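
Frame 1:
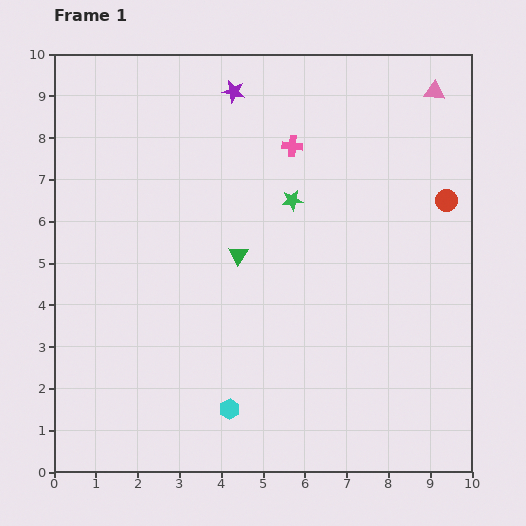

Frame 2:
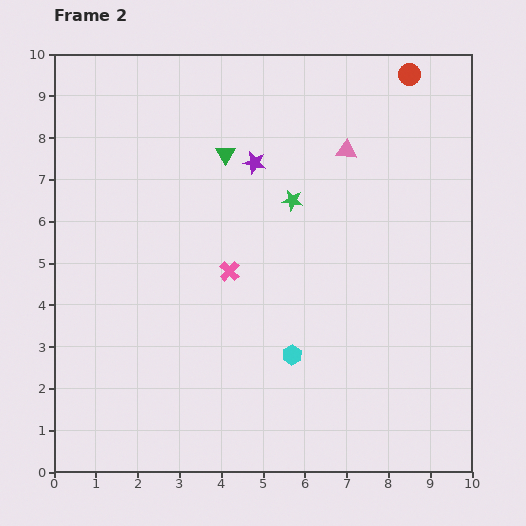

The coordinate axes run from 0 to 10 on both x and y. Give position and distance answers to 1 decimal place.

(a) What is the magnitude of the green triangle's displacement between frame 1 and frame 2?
2.4

The green triangle moved from (4.4, 5.2) to (4.1, 7.6), a distance of √(0.3² + 2.4²) ≈ 2.4.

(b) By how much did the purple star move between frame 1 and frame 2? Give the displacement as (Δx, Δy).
(0.5, -1.7)

The purple star was at (4.3, 9.1) in frame 1 and (4.8, 7.4) in frame 2.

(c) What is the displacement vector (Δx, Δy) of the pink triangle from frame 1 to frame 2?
(-2.1, -1.4)

The pink triangle was at (9.1, 9.1) in frame 1 and (7.0, 7.7) in frame 2.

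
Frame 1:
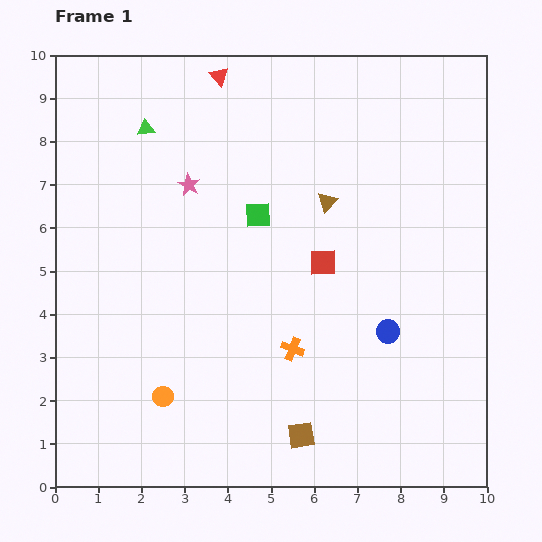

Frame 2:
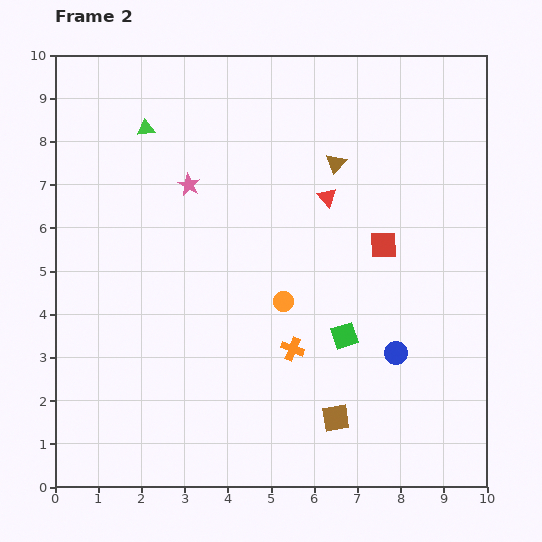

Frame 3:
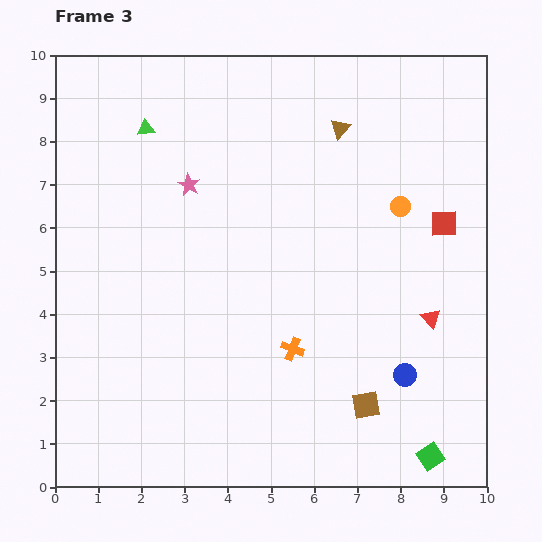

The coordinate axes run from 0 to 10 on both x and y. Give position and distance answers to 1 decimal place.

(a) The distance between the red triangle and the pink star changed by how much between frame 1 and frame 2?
+0.6

Distance in frame 1: 2.6. Distance in frame 2: 3.2.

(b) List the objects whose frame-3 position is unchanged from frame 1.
the orange cross, the pink star, the green triangle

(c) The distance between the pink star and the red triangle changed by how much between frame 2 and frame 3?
+3.2

Distance in frame 2: 3.2. Distance in frame 3: 6.4.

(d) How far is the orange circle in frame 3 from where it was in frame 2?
3.5

The orange circle moved from (5.3, 4.3) to (8.0, 6.5), a distance of √(2.7² + 2.2²) ≈ 3.5.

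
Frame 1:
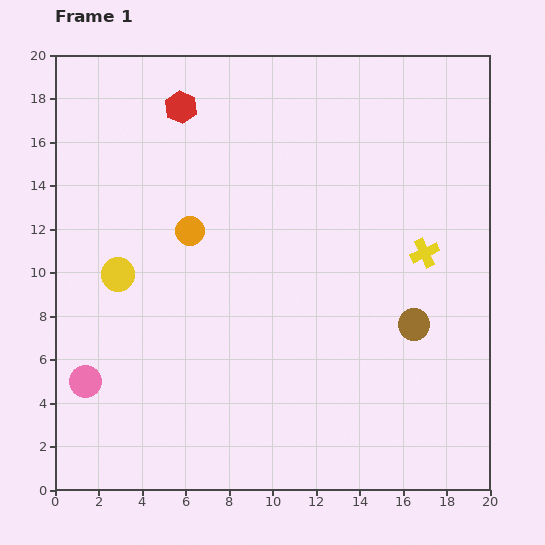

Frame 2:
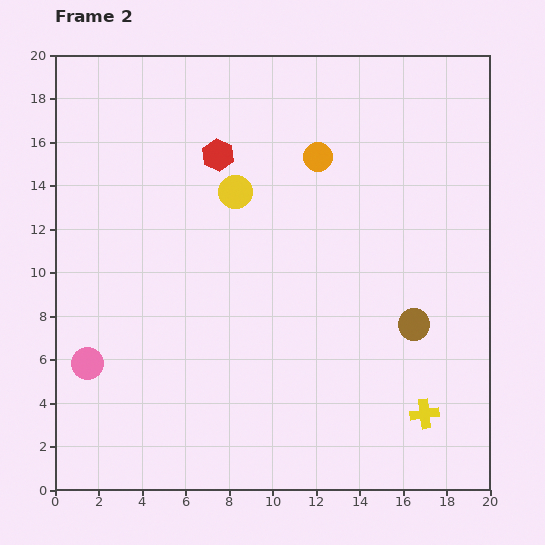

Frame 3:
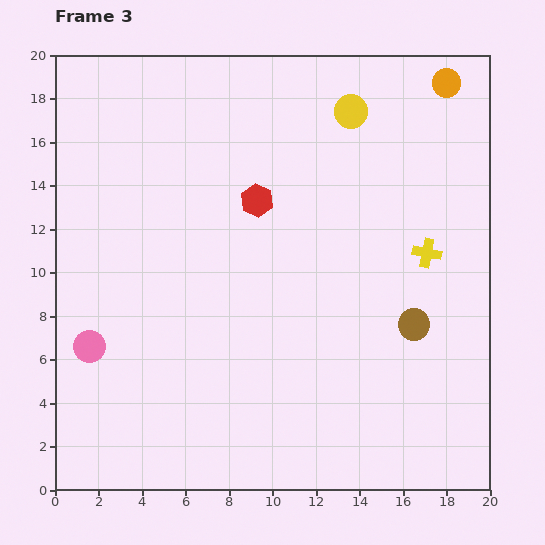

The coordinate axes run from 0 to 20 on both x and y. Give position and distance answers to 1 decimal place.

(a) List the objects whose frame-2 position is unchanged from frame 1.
the brown circle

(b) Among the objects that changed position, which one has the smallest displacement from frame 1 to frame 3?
the yellow cross

(moved 0.1)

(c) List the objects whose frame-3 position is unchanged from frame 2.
the brown circle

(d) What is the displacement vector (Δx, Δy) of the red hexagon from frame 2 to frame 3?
(1.8, -2.1)

The red hexagon was at (7.5, 15.4) in frame 2 and (9.3, 13.3) in frame 3.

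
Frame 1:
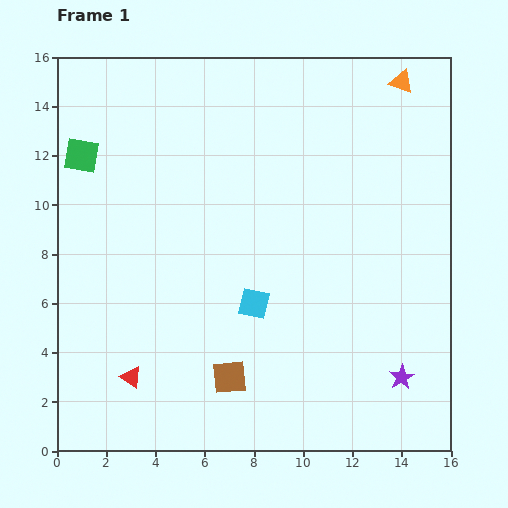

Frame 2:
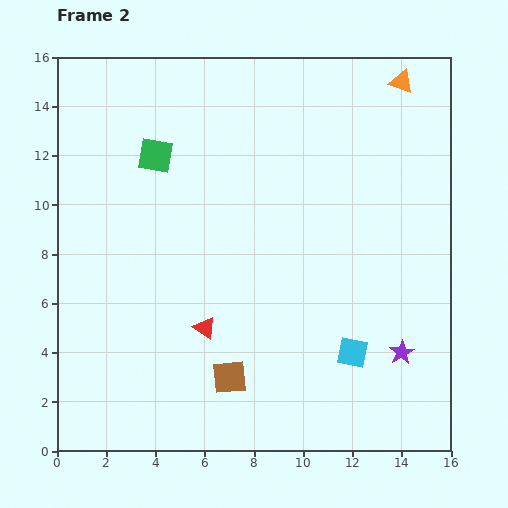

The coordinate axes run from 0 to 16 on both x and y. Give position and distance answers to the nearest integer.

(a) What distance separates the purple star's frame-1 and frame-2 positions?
1

The purple star moved from (14, 3) to (14, 4), a distance of √(0² + 1²) ≈ 1.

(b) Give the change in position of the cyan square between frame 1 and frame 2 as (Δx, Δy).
(4, -2)

The cyan square was at (8, 6) in frame 1 and (12, 4) in frame 2.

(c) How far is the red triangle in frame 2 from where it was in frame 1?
4

The red triangle moved from (3, 3) to (6, 5), a distance of √(3² + 2²) ≈ 4.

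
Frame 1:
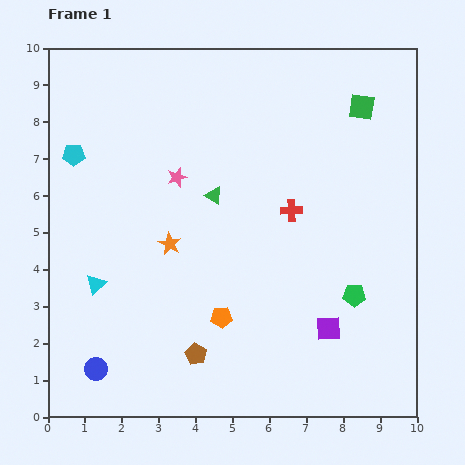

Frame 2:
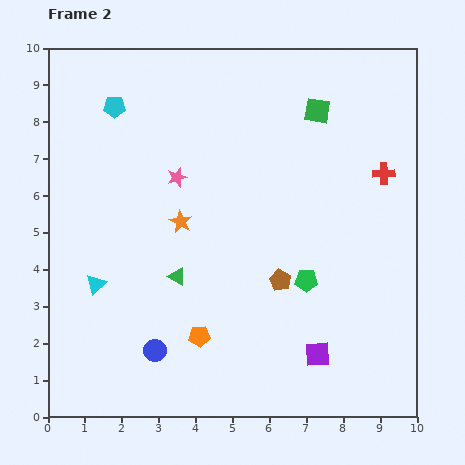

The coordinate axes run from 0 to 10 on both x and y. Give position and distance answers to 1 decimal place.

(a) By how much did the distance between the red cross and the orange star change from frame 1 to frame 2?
+2.3

Distance in frame 1: 3.4. Distance in frame 2: 5.7.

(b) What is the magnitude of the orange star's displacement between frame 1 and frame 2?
0.7

The orange star moved from (3.3, 4.7) to (3.6, 5.3), a distance of √(0.3² + 0.6²) ≈ 0.7.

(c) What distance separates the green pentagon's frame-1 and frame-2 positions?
1.4

The green pentagon moved from (8.3, 3.3) to (7.0, 3.7), a distance of √(1.3² + 0.4²) ≈ 1.4.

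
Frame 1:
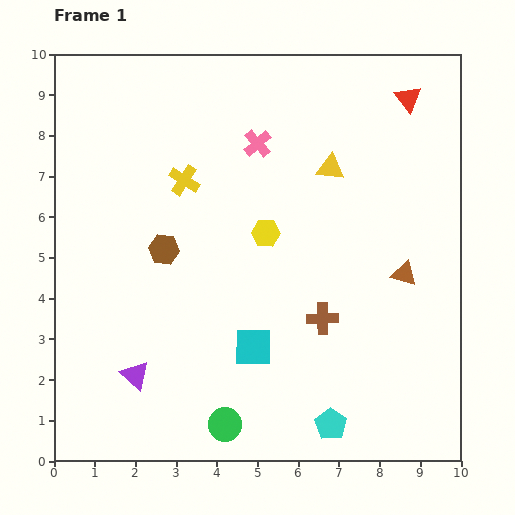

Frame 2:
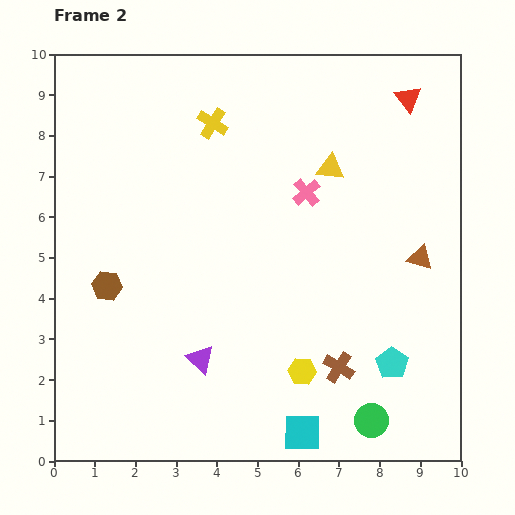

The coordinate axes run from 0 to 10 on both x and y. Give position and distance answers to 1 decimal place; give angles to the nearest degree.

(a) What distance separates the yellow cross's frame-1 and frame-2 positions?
1.6

The yellow cross moved from (3.2, 6.9) to (3.9, 8.3), a distance of √(0.7² + 1.4²) ≈ 1.6.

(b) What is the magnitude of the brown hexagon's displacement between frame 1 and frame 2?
1.7

The brown hexagon moved from (2.7, 5.2) to (1.3, 4.3), a distance of √(1.4² + 0.9²) ≈ 1.7.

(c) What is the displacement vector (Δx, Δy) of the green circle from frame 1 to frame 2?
(3.6, 0.1)

The green circle was at (4.2, 0.9) in frame 1 and (7.8, 1.0) in frame 2.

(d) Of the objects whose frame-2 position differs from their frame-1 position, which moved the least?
the brown triangle

(moved 0.6)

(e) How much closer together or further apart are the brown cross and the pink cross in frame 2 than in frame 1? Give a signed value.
-0.2

Distance in frame 1: 4.6. Distance in frame 2: 4.4.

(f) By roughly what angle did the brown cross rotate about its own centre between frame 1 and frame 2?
33° clockwise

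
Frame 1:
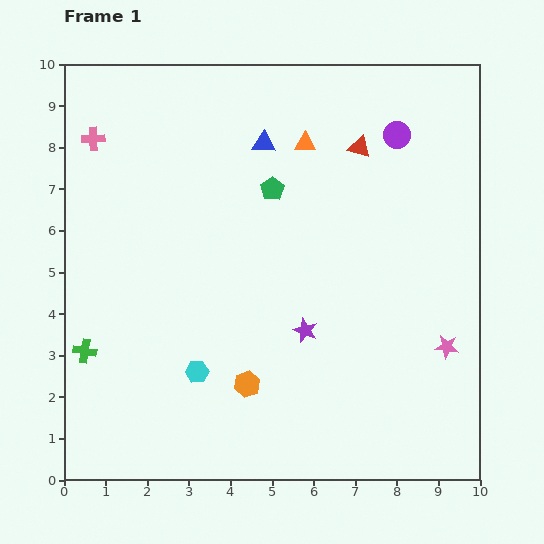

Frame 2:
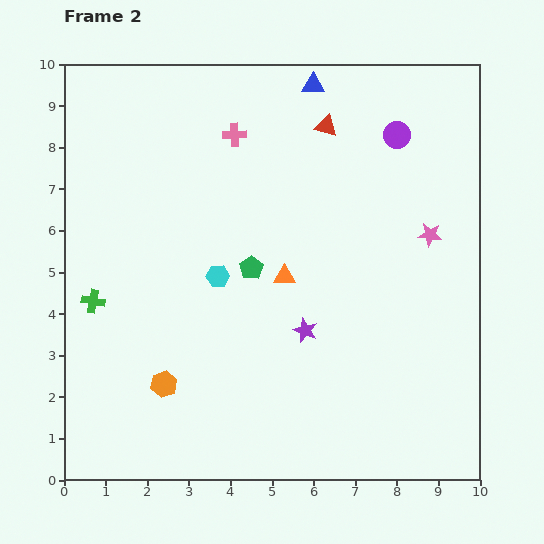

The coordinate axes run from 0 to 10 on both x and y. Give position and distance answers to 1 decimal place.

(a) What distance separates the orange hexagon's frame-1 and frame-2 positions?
2.0

The orange hexagon moved from (4.4, 2.3) to (2.4, 2.3), a distance of √(2.0² + 0.0²) ≈ 2.0.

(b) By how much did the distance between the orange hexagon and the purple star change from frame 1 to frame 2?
+1.7

Distance in frame 1: 1.9. Distance in frame 2: 3.6.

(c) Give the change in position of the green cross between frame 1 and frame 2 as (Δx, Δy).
(0.2, 1.2)

The green cross was at (0.5, 3.1) in frame 1 and (0.7, 4.3) in frame 2.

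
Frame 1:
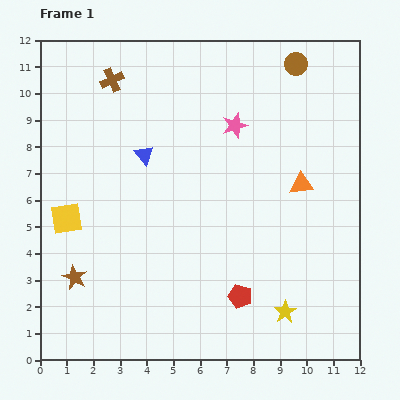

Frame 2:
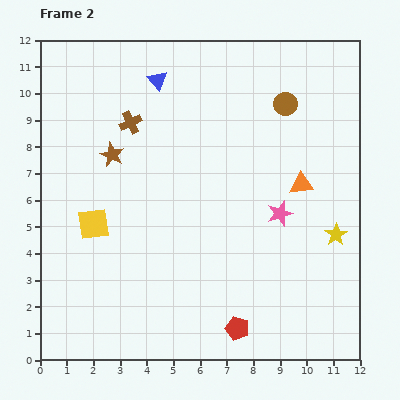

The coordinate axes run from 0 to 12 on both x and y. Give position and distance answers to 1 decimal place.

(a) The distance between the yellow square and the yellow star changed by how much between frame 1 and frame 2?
+0.2

Distance in frame 1: 8.9. Distance in frame 2: 9.1.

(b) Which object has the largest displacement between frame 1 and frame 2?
the brown star

(moved 4.8; next 3.7)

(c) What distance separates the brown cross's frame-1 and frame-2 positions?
1.7

The brown cross moved from (2.7, 10.5) to (3.4, 8.9), a distance of √(0.7² + 1.6²) ≈ 1.7.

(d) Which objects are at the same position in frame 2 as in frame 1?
the orange triangle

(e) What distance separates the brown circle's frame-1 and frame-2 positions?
1.6

The brown circle moved from (9.6, 11.1) to (9.2, 9.6), a distance of √(0.4² + 1.5²) ≈ 1.6.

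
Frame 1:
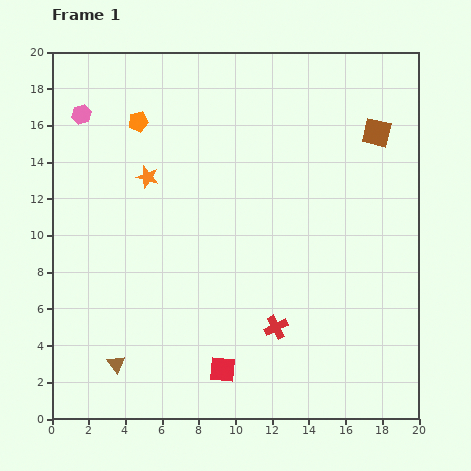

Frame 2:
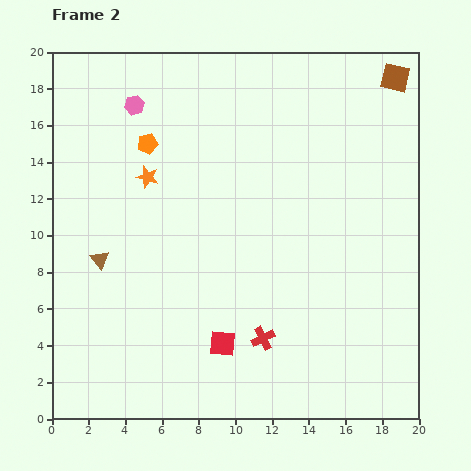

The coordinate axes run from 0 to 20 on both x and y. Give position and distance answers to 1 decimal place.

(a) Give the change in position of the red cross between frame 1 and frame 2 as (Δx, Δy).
(-0.7, -0.6)

The red cross was at (12.2, 5.0) in frame 1 and (11.5, 4.4) in frame 2.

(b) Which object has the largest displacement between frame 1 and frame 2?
the brown triangle

(moved 5.8; next 3.2)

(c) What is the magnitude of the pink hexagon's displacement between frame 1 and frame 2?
2.9

The pink hexagon moved from (1.6, 16.6) to (4.5, 17.1), a distance of √(2.9² + 0.5²) ≈ 2.9.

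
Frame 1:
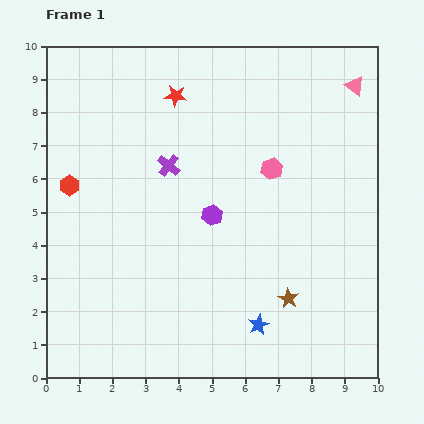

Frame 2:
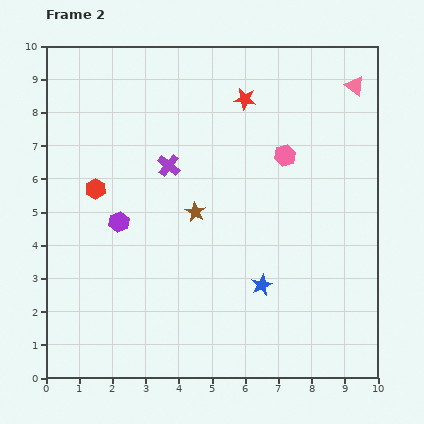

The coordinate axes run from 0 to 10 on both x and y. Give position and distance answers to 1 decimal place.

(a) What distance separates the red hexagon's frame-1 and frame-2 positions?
0.8

The red hexagon moved from (0.7, 5.8) to (1.5, 5.7), a distance of √(0.8² + 0.1²) ≈ 0.8.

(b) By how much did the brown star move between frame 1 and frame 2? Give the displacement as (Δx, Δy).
(-2.8, 2.6)

The brown star was at (7.3, 2.4) in frame 1 and (4.5, 5.0) in frame 2.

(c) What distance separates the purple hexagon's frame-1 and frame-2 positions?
2.8

The purple hexagon moved from (5.0, 4.9) to (2.2, 4.7), a distance of √(2.8² + 0.2²) ≈ 2.8.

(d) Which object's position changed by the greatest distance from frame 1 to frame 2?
the brown star

(moved 3.8; next 2.8)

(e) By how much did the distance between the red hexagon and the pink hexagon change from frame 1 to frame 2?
-0.3

Distance in frame 1: 6.1. Distance in frame 2: 5.8.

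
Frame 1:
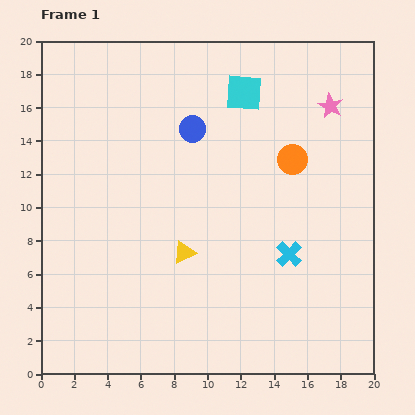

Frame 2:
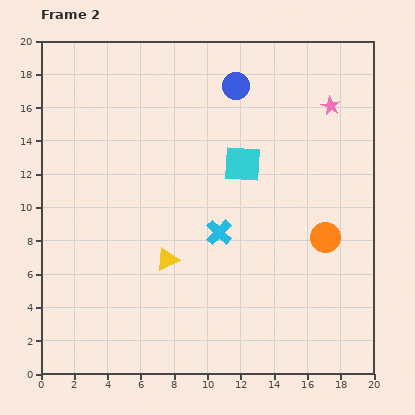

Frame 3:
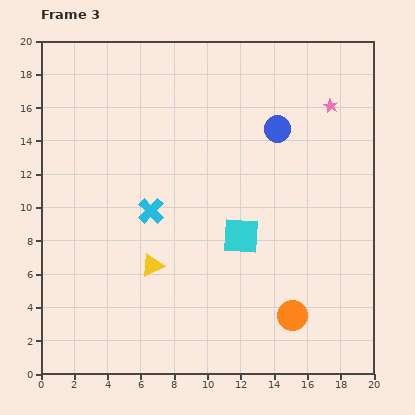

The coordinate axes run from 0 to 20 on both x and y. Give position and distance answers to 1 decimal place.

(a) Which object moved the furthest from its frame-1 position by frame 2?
the orange circle

(moved 5.1; next 4.4)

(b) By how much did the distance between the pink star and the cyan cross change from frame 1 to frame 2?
+0.9

Distance in frame 1: 9.2. Distance in frame 2: 10.1.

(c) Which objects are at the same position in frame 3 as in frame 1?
the pink star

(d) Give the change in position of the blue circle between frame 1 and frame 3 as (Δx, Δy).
(5.1, 0.0)

The blue circle was at (9.1, 14.7) in frame 1 and (14.2, 14.7) in frame 3.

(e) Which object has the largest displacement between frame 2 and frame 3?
the orange circle

(moved 5.1; next 4.3)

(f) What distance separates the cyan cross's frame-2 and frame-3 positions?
4.3

The cyan cross moved from (10.7, 8.5) to (6.6, 9.8), a distance of √(4.1² + 1.3²) ≈ 4.3.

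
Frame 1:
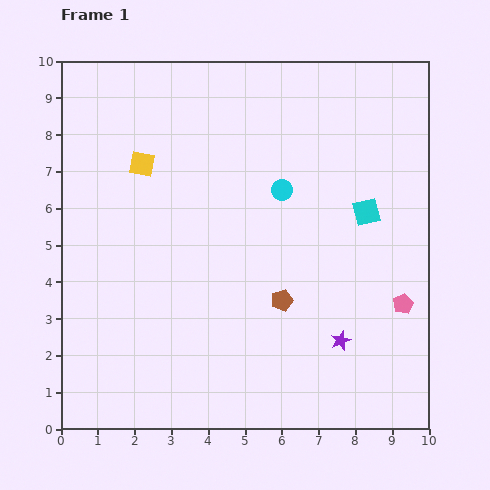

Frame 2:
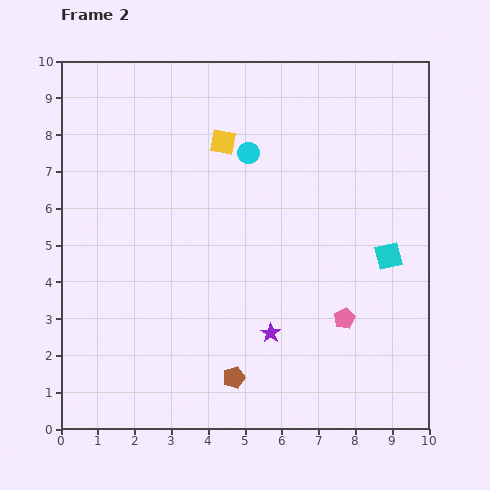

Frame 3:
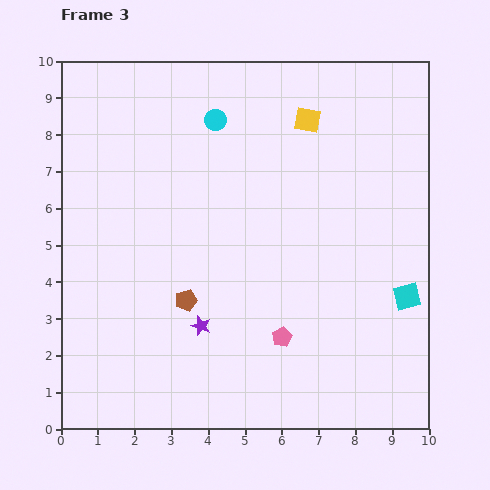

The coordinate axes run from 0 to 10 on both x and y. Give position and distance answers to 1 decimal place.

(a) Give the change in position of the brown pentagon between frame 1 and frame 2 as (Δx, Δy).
(-1.3, -2.1)

The brown pentagon was at (6.0, 3.5) in frame 1 and (4.7, 1.4) in frame 2.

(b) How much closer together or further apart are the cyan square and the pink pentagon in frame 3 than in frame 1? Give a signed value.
+0.9

Distance in frame 1: 2.7. Distance in frame 3: 3.6.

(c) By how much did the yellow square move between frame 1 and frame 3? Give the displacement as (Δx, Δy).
(4.5, 1.2)

The yellow square was at (2.2, 7.2) in frame 1 and (6.7, 8.4) in frame 3.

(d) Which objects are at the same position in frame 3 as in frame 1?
none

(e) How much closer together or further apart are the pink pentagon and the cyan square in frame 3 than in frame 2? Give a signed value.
+1.5

Distance in frame 2: 2.1. Distance in frame 3: 3.6.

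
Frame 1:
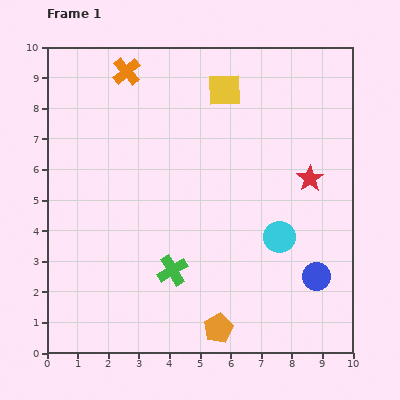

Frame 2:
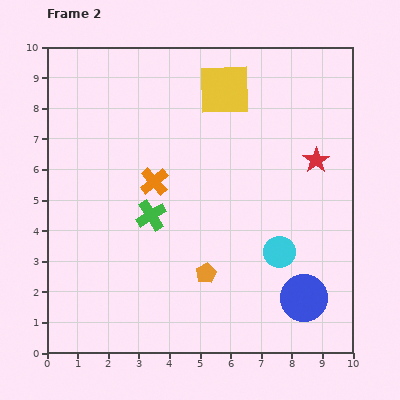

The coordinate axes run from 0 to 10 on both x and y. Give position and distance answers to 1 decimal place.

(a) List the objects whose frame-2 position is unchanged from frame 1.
the yellow square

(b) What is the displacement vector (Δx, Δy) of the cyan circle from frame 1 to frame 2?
(0.0, -0.5)

The cyan circle was at (7.6, 3.8) in frame 1 and (7.6, 3.3) in frame 2.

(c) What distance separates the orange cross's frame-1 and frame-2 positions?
3.7

The orange cross moved from (2.6, 9.2) to (3.5, 5.6), a distance of √(0.9² + 3.6²) ≈ 3.7.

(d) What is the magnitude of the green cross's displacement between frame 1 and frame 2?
1.9

The green cross moved from (4.1, 2.7) to (3.4, 4.5), a distance of √(0.7² + 1.8²) ≈ 1.9.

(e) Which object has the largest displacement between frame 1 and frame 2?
the orange cross

(moved 3.7; next 1.9)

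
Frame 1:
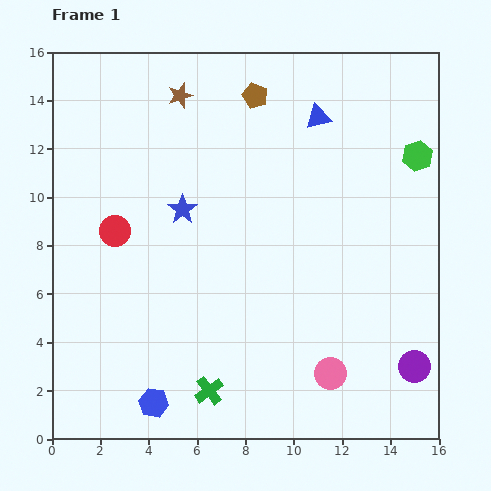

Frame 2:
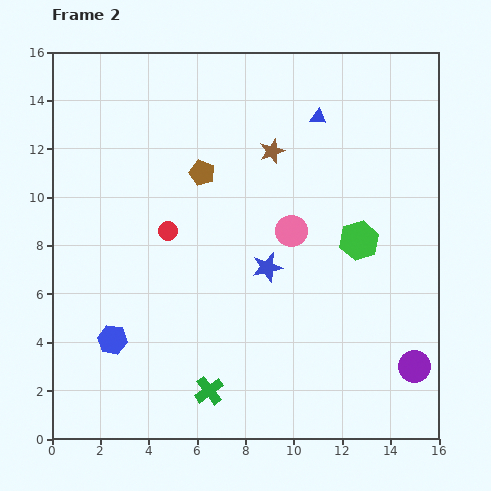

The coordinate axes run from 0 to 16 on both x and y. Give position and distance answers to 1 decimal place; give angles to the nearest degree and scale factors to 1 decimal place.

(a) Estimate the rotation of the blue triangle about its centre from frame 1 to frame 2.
19° clockwise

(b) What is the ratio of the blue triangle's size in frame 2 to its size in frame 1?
0.6×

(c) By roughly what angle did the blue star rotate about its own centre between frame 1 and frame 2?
22° clockwise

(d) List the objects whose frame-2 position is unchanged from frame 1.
the blue triangle, the green cross, the purple circle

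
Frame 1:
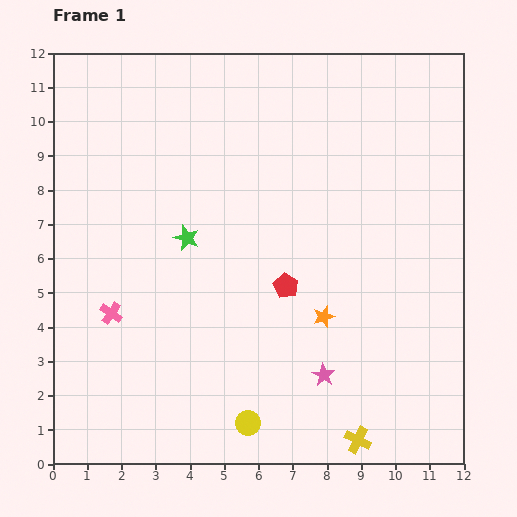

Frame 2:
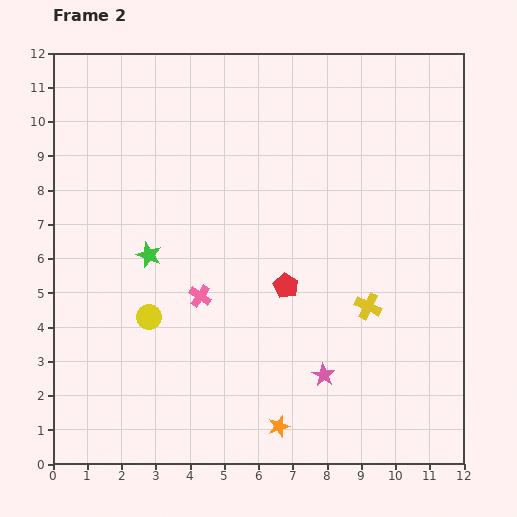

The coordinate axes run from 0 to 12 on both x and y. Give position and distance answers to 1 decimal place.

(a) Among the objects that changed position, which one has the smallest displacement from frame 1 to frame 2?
the green star

(moved 1.2)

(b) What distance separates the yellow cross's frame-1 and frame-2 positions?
3.9

The yellow cross moved from (8.9, 0.7) to (9.2, 4.6), a distance of √(0.3² + 3.9²) ≈ 3.9.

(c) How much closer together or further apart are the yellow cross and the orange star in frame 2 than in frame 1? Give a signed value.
+0.7

Distance in frame 1: 3.7. Distance in frame 2: 4.4.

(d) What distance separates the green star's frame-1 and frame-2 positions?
1.2

The green star moved from (3.9, 6.6) to (2.8, 6.1), a distance of √(1.1² + 0.5²) ≈ 1.2.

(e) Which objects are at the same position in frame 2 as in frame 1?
the pink star, the red pentagon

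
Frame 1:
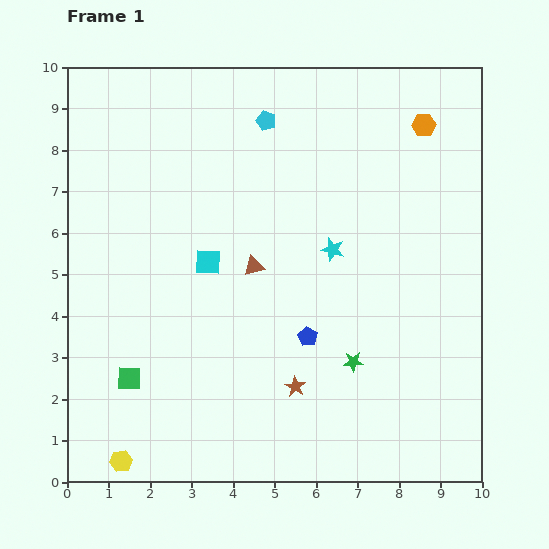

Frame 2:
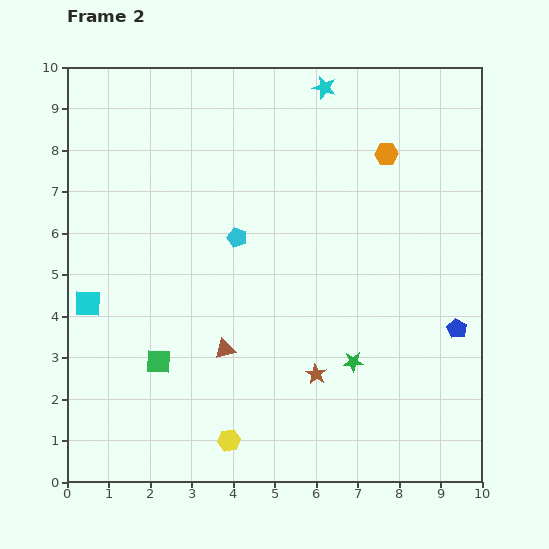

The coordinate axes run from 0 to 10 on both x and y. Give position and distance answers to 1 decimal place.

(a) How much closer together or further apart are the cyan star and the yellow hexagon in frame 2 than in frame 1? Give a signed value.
+1.6

Distance in frame 1: 7.2. Distance in frame 2: 8.8.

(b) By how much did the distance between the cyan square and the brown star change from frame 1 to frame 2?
+2.1

Distance in frame 1: 3.7. Distance in frame 2: 5.8.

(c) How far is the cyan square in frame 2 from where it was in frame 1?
3.1

The cyan square moved from (3.4, 5.3) to (0.5, 4.3), a distance of √(2.9² + 1.0²) ≈ 3.1.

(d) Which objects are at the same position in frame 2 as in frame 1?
the green star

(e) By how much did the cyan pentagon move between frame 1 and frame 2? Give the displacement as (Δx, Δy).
(-0.7, -2.8)

The cyan pentagon was at (4.8, 8.7) in frame 1 and (4.1, 5.9) in frame 2.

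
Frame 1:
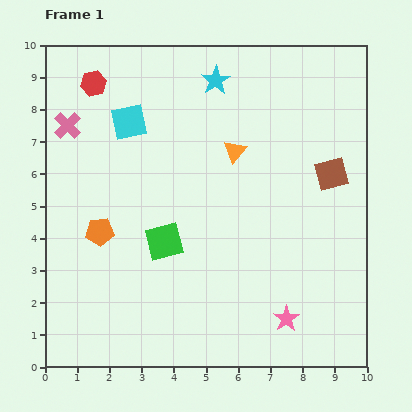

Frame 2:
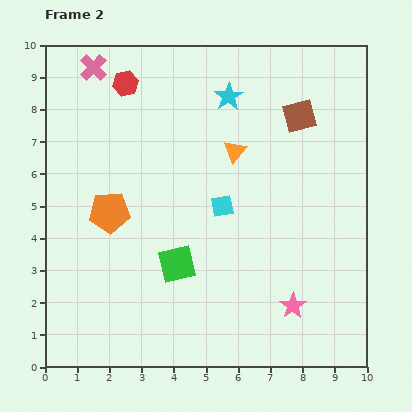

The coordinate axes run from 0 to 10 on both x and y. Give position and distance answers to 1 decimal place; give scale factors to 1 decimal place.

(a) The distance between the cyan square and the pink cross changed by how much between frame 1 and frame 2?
+4.0

Distance in frame 1: 1.9. Distance in frame 2: 5.9.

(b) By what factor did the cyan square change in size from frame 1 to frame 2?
0.6×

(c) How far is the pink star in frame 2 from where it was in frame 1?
0.4

The pink star moved from (7.5, 1.5) to (7.7, 1.9), a distance of √(0.2² + 0.4²) ≈ 0.4.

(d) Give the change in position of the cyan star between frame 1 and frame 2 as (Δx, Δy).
(0.4, -0.5)

The cyan star was at (5.3, 8.9) in frame 1 and (5.7, 8.4) in frame 2.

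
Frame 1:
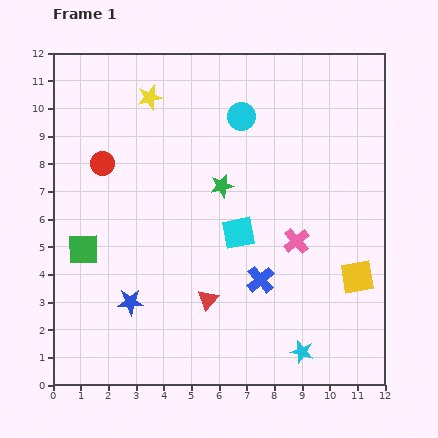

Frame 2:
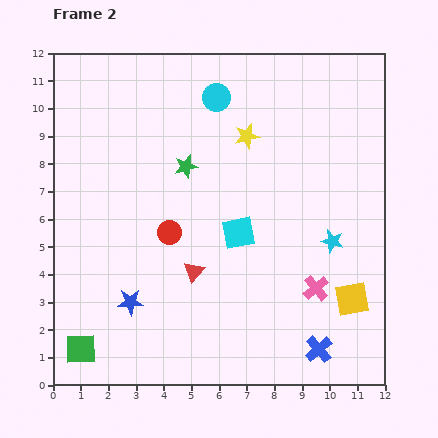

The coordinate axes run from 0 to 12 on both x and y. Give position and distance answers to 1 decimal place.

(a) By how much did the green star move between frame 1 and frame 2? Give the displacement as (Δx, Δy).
(-1.3, 0.7)

The green star was at (6.1, 7.2) in frame 1 and (4.8, 7.9) in frame 2.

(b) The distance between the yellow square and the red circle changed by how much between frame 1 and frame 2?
-3.1

Distance in frame 1: 10.1. Distance in frame 2: 7.0.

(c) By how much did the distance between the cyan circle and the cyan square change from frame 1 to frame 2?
+0.8

Distance in frame 1: 4.2. Distance in frame 2: 5.0.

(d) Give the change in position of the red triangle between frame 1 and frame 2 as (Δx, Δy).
(-0.5, 1.0)

The red triangle was at (5.6, 3.1) in frame 1 and (5.1, 4.1) in frame 2.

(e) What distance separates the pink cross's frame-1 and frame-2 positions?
1.8

The pink cross moved from (8.8, 5.2) to (9.5, 3.5), a distance of √(0.7² + 1.7²) ≈ 1.8.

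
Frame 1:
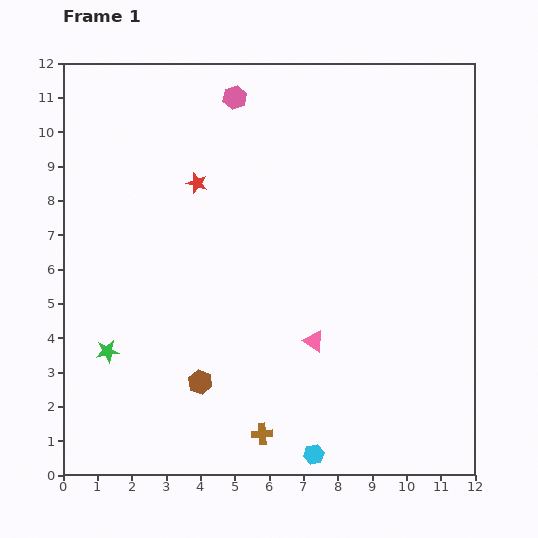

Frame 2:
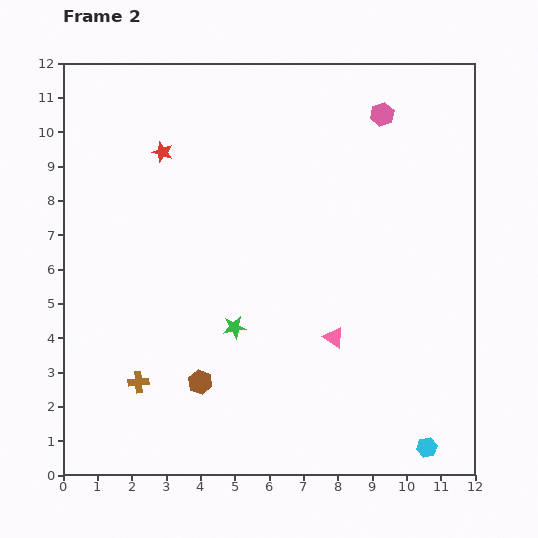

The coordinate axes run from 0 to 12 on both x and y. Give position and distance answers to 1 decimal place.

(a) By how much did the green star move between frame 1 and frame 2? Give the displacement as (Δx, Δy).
(3.7, 0.7)

The green star was at (1.3, 3.6) in frame 1 and (5.0, 4.3) in frame 2.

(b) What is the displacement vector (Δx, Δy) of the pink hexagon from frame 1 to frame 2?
(4.3, -0.5)

The pink hexagon was at (5.0, 11.0) in frame 1 and (9.3, 10.5) in frame 2.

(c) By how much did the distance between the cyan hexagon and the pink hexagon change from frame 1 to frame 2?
-0.9

Distance in frame 1: 10.7. Distance in frame 2: 9.8.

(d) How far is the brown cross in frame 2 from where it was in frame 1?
3.9

The brown cross moved from (5.8, 1.2) to (2.2, 2.7), a distance of √(3.6² + 1.5²) ≈ 3.9.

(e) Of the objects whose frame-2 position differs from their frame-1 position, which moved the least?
the pink triangle

(moved 0.6)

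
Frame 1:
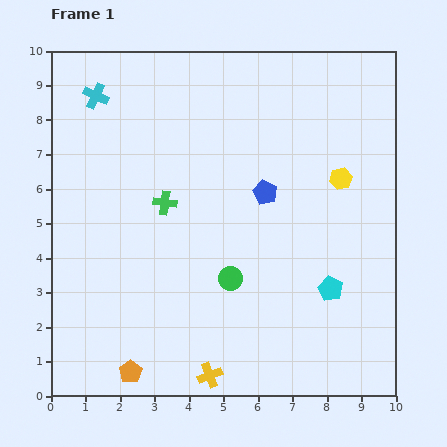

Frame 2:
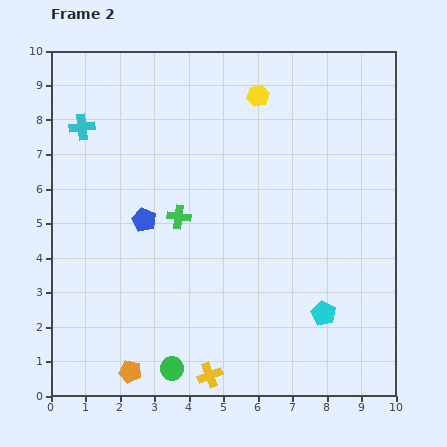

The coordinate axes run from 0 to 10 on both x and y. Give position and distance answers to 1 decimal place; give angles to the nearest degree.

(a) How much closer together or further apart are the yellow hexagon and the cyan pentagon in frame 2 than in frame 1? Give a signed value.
+3.4

Distance in frame 1: 3.2. Distance in frame 2: 6.6.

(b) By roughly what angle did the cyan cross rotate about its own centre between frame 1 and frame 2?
32° counter-clockwise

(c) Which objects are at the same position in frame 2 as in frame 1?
the orange pentagon, the yellow cross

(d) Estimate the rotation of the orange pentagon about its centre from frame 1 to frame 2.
26° counter-clockwise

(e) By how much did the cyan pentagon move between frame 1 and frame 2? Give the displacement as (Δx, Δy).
(-0.2, -0.7)

The cyan pentagon was at (8.1, 3.1) in frame 1 and (7.9, 2.4) in frame 2.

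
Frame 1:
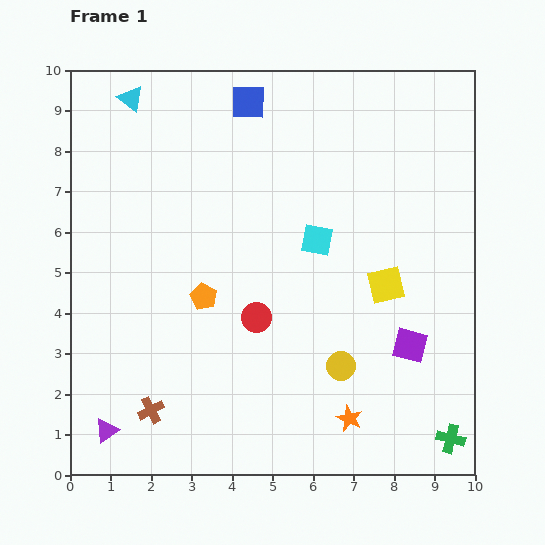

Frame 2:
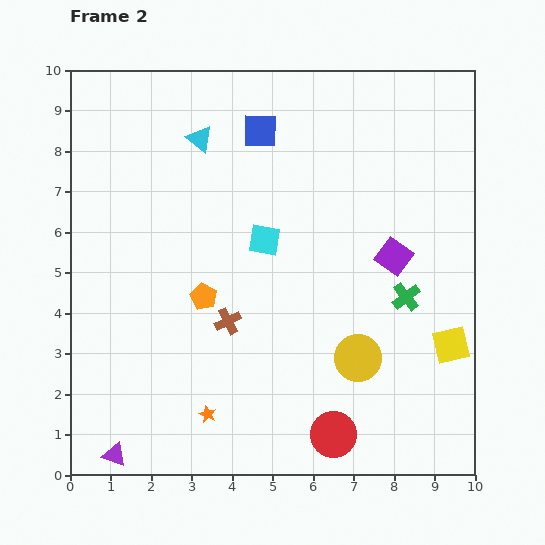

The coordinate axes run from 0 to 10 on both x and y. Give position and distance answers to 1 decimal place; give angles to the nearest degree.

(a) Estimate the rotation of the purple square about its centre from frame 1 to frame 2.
22° clockwise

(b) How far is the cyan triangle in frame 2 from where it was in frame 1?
2.0

The cyan triangle moved from (1.5, 9.3) to (3.2, 8.3), a distance of √(1.7² + 1.0²) ≈ 2.0.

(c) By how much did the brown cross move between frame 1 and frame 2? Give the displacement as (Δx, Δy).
(1.9, 2.2)

The brown cross was at (2.0, 1.6) in frame 1 and (3.9, 3.8) in frame 2.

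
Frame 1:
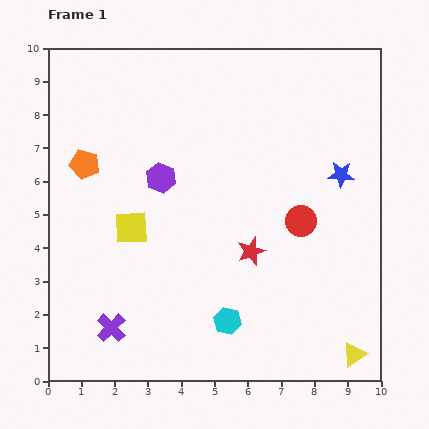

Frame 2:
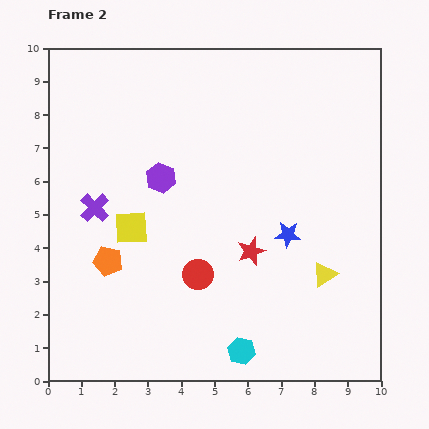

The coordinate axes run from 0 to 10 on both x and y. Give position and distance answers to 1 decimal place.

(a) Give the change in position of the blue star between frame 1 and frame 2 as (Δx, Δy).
(-1.6, -1.8)

The blue star was at (8.8, 6.2) in frame 1 and (7.2, 4.4) in frame 2.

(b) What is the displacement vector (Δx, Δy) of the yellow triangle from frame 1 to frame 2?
(-0.9, 2.4)

The yellow triangle was at (9.2, 0.8) in frame 1 and (8.3, 3.2) in frame 2.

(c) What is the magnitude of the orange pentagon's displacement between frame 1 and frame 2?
3.0

The orange pentagon moved from (1.1, 6.5) to (1.8, 3.6), a distance of √(0.7² + 2.9²) ≈ 3.0.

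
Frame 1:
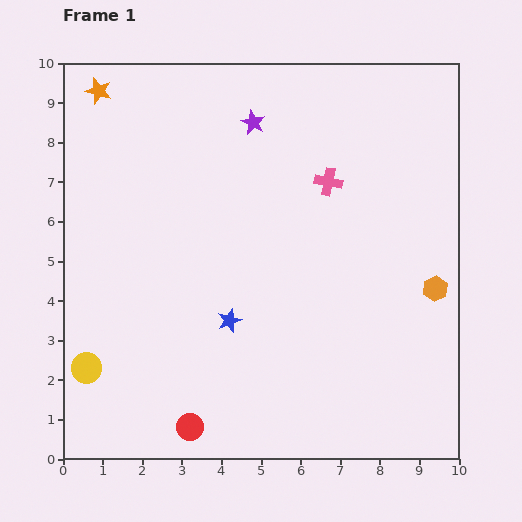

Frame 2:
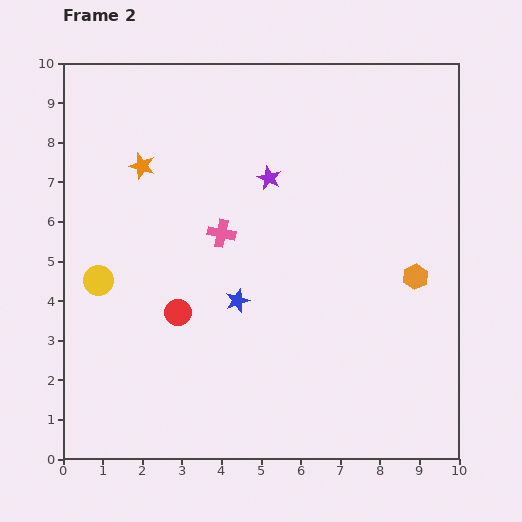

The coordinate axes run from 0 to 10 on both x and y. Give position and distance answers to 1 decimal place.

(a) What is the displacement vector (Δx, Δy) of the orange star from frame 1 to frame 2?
(1.1, -1.9)

The orange star was at (0.9, 9.3) in frame 1 and (2.0, 7.4) in frame 2.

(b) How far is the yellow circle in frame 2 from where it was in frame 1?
2.2

The yellow circle moved from (0.6, 2.3) to (0.9, 4.5), a distance of √(0.3² + 2.2²) ≈ 2.2.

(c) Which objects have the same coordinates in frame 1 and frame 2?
none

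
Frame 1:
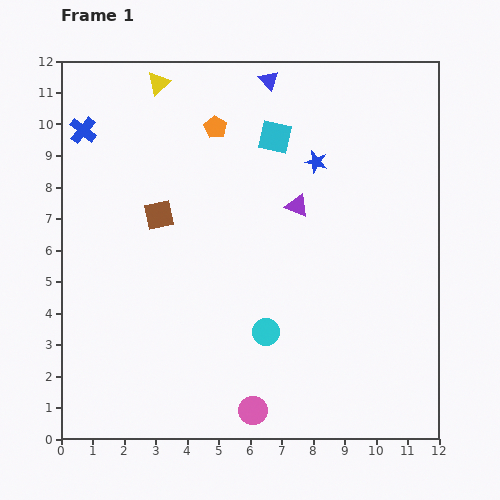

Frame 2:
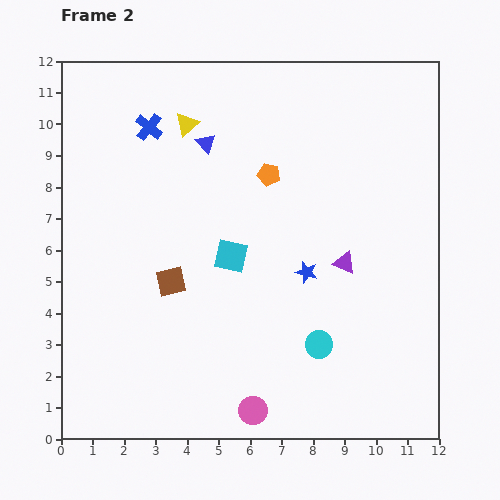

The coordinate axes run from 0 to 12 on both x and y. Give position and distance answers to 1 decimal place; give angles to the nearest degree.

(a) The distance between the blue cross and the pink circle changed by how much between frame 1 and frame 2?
-0.8

Distance in frame 1: 10.4. Distance in frame 2: 9.6.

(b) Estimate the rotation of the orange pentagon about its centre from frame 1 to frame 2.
18° counter-clockwise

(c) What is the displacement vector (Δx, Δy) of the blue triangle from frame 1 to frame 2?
(-2.0, -2.0)

The blue triangle was at (6.6, 11.4) in frame 1 and (4.6, 9.4) in frame 2.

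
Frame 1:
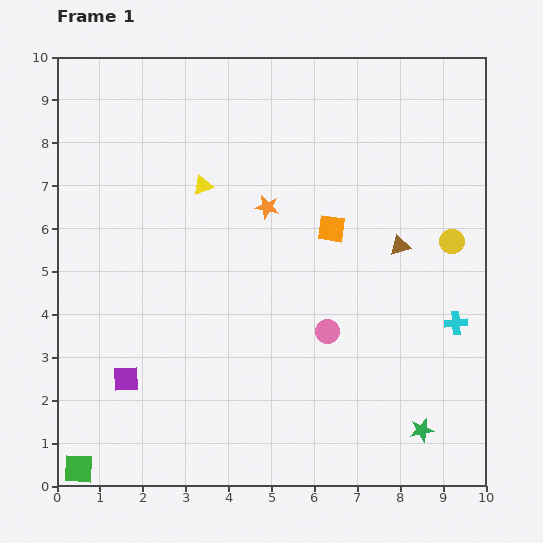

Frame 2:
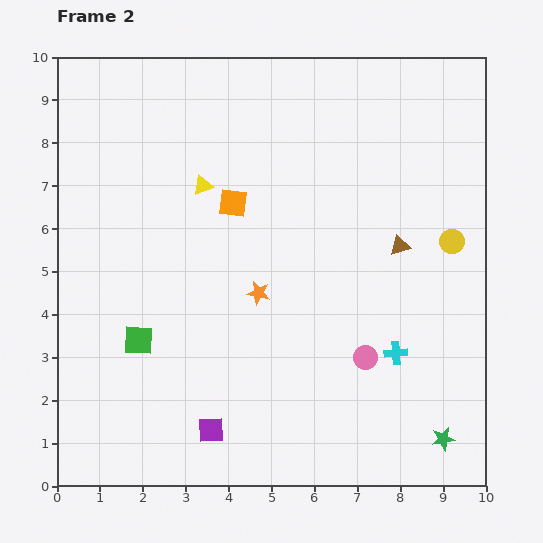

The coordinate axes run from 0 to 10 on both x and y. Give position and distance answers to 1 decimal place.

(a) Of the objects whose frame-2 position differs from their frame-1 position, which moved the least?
the green star

(moved 0.5)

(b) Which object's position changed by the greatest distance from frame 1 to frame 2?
the green square

(moved 3.3; next 2.4)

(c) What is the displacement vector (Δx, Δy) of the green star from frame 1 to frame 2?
(0.5, -0.2)

The green star was at (8.5, 1.3) in frame 1 and (9.0, 1.1) in frame 2.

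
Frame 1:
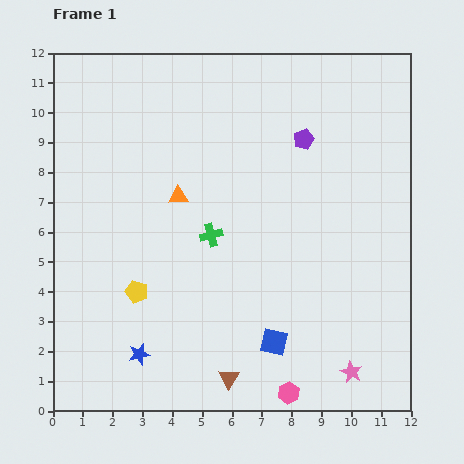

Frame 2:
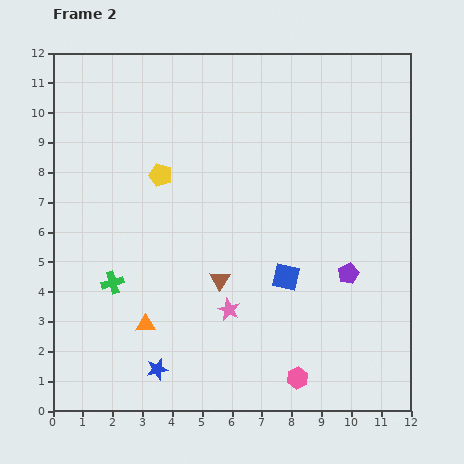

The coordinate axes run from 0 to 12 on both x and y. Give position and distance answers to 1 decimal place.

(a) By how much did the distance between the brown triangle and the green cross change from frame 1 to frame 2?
-1.2

Distance in frame 1: 4.8. Distance in frame 2: 3.6.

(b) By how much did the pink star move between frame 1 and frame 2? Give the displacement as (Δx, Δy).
(-4.1, 2.1)

The pink star was at (10.0, 1.3) in frame 1 and (5.9, 3.4) in frame 2.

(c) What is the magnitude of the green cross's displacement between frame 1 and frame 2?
3.7

The green cross moved from (5.3, 5.9) to (2.0, 4.3), a distance of √(3.3² + 1.6²) ≈ 3.7.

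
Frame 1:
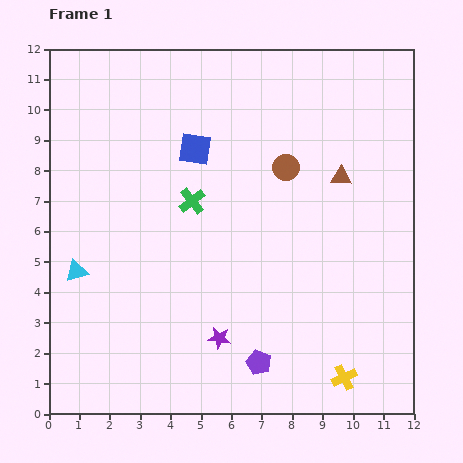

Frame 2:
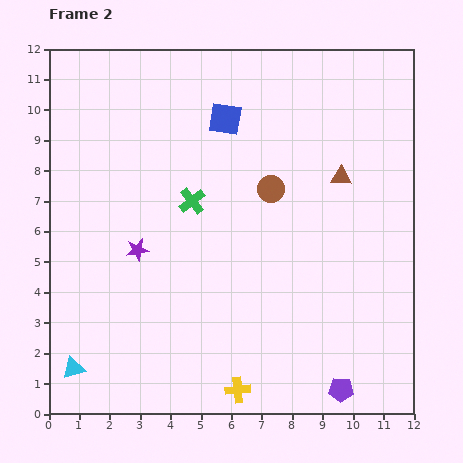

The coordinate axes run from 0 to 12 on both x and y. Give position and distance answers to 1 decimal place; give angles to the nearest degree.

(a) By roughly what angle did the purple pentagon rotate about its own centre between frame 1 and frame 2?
20° counter-clockwise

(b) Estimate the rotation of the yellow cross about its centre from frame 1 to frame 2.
20° clockwise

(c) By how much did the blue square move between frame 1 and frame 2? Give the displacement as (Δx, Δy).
(1.0, 1.0)

The blue square was at (4.8, 8.7) in frame 1 and (5.8, 9.7) in frame 2.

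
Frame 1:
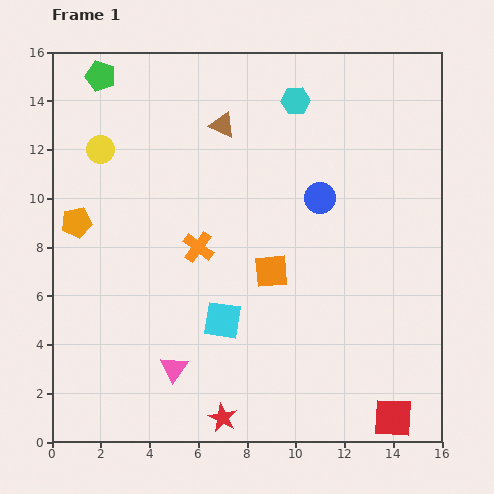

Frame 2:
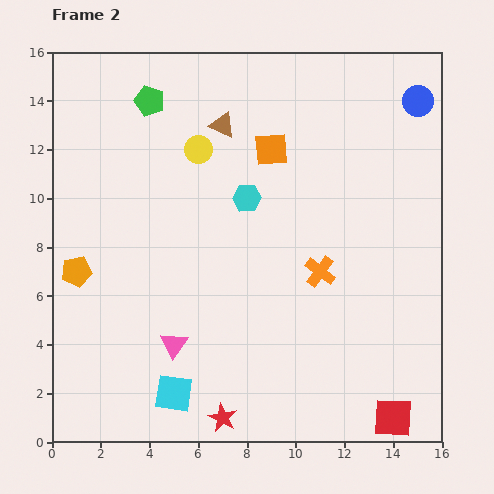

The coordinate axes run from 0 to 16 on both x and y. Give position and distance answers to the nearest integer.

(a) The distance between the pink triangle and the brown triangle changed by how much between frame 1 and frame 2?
-1

Distance in frame 1: 10. Distance in frame 2: 9.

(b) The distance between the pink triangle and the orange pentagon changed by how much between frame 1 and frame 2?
-2

Distance in frame 1: 7. Distance in frame 2: 5.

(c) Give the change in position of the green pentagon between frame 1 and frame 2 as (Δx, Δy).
(2, -1)

The green pentagon was at (2, 15) in frame 1 and (4, 14) in frame 2.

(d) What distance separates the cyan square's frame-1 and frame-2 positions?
4

The cyan square moved from (7, 5) to (5, 2), a distance of √(2² + 3²) ≈ 4.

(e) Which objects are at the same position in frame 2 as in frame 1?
the red square, the brown triangle, the red star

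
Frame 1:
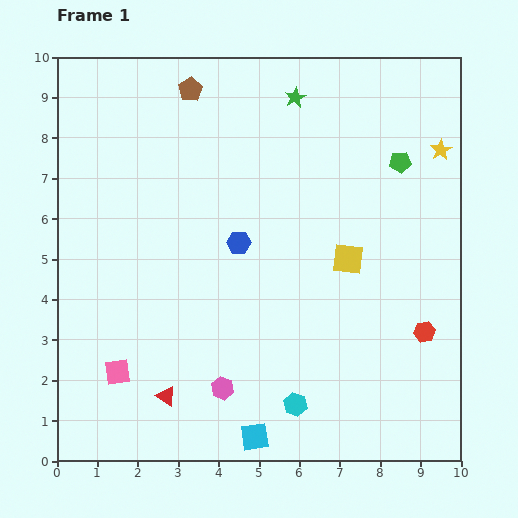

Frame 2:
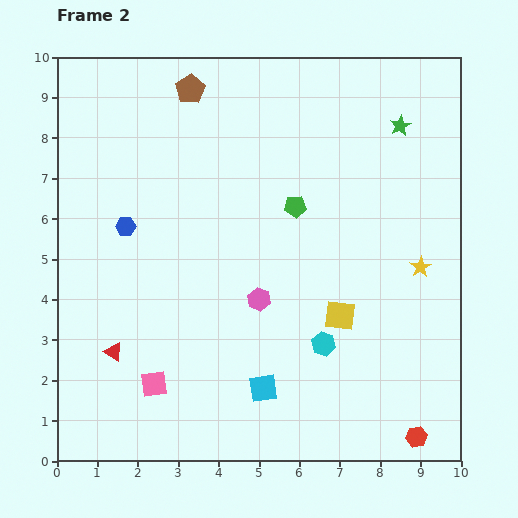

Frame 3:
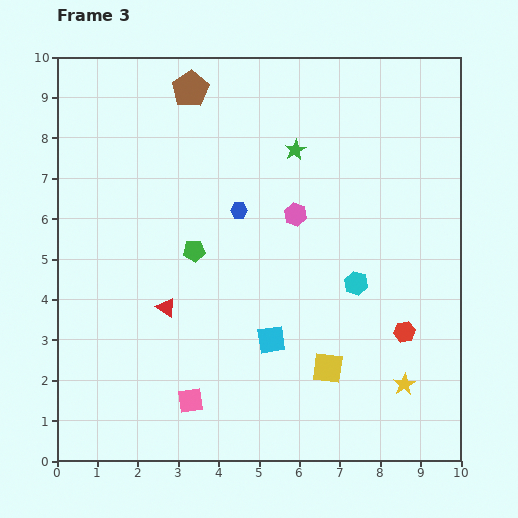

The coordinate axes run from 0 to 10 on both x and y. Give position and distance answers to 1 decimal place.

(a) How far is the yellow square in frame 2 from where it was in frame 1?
1.4

The yellow square moved from (7.2, 5.0) to (7.0, 3.6), a distance of √(0.2² + 1.4²) ≈ 1.4.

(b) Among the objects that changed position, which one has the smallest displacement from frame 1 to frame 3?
the red hexagon

(moved 0.5)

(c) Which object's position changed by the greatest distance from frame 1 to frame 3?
the yellow star

(moved 5.9; next 5.6)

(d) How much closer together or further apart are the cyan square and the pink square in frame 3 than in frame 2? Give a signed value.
-0.2

Distance in frame 2: 2.7. Distance in frame 3: 2.5.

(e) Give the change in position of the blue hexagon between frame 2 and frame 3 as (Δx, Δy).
(2.8, 0.4)

The blue hexagon was at (1.7, 5.8) in frame 2 and (4.5, 6.2) in frame 3.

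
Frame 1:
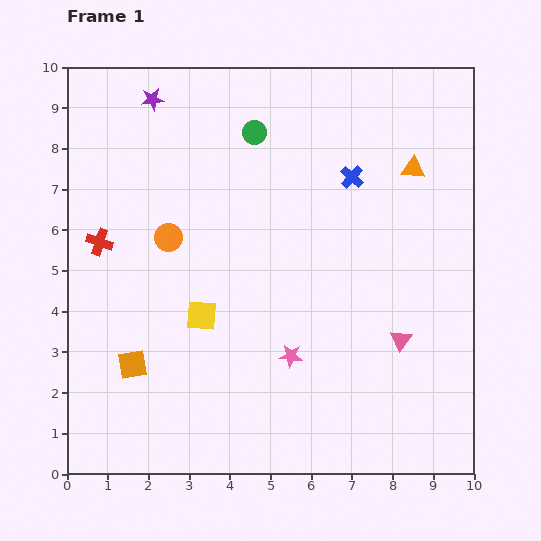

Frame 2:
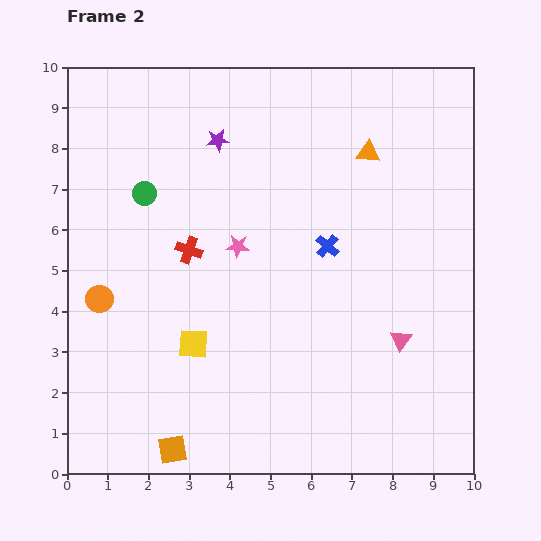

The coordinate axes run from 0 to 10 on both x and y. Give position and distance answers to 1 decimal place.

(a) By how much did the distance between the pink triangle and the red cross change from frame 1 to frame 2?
-2.2

Distance in frame 1: 7.8. Distance in frame 2: 5.6.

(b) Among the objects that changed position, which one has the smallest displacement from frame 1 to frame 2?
the yellow square

(moved 0.7)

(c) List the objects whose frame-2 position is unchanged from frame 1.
the pink triangle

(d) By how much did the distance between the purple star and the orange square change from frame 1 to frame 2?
+1.2

Distance in frame 1: 6.5. Distance in frame 2: 7.7.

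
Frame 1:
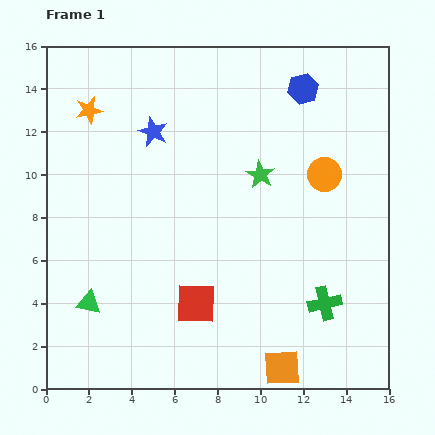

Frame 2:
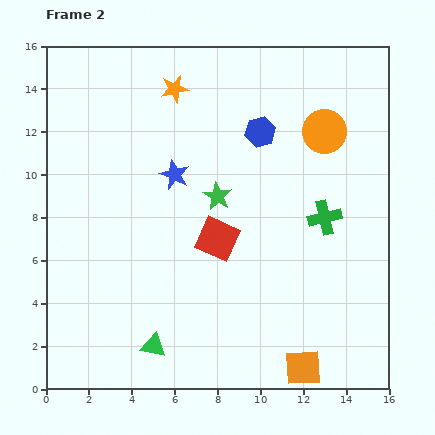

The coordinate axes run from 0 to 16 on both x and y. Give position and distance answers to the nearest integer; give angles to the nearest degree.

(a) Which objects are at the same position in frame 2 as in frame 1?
none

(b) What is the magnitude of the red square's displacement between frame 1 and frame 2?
3

The red square moved from (7, 4) to (8, 7), a distance of √(1² + 3²) ≈ 3.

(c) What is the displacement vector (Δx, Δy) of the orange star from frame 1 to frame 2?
(4, 1)

The orange star was at (2, 13) in frame 1 and (6, 14) in frame 2.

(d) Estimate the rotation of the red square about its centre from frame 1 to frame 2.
23° clockwise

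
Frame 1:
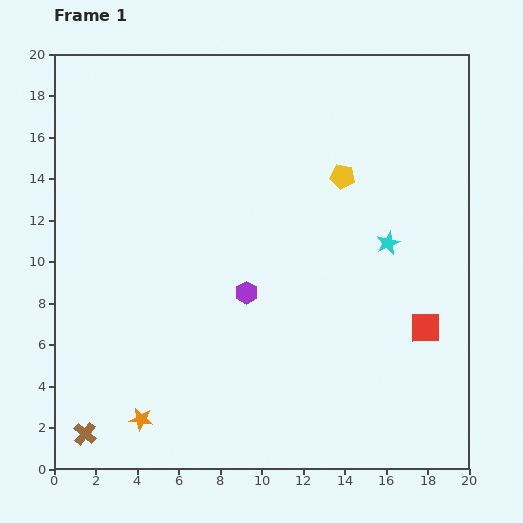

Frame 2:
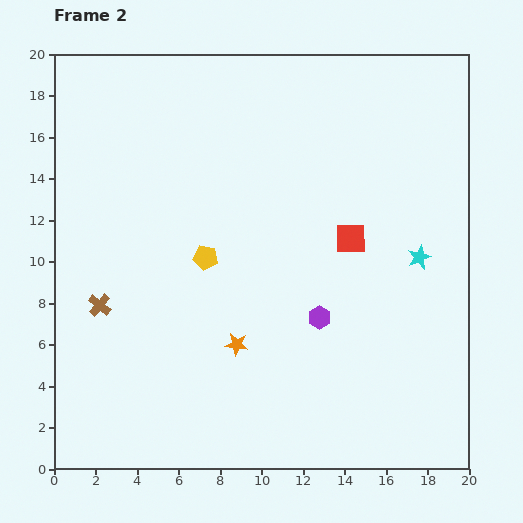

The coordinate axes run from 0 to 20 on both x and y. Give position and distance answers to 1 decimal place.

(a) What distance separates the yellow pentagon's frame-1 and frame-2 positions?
7.7

The yellow pentagon moved from (13.9, 14.1) to (7.3, 10.2), a distance of √(6.6² + 3.9²) ≈ 7.7.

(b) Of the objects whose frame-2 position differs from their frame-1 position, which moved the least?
the cyan star

(moved 1.7)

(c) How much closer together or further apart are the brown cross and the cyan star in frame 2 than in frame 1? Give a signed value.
-1.7

Distance in frame 1: 17.3. Distance in frame 2: 15.6.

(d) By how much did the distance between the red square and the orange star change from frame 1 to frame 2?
-6.9

Distance in frame 1: 14.4. Distance in frame 2: 7.5.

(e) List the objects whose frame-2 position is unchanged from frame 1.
none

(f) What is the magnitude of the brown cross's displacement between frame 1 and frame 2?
6.2

The brown cross moved from (1.5, 1.7) to (2.2, 7.9), a distance of √(0.7² + 6.2²) ≈ 6.2.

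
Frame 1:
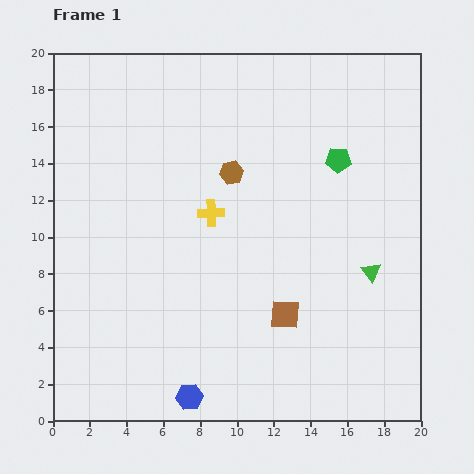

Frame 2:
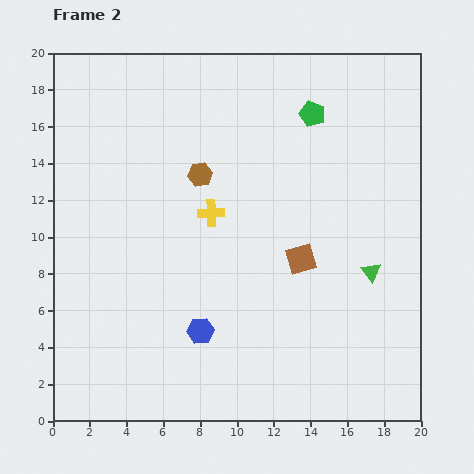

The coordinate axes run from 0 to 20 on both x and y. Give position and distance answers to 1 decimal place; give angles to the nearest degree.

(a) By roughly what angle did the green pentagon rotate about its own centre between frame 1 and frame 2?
17° clockwise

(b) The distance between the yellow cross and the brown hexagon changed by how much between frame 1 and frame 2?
-0.3

Distance in frame 1: 2.5. Distance in frame 2: 2.2.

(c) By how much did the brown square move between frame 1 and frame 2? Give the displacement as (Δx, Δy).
(0.9, 3.0)

The brown square was at (12.6, 5.8) in frame 1 and (13.5, 8.8) in frame 2.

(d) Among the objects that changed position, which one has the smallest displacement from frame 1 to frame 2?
the brown hexagon

(moved 1.7)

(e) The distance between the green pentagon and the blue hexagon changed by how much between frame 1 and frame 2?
-1.9

Distance in frame 1: 15.2. Distance in frame 2: 13.3.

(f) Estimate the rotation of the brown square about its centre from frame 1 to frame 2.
19° counter-clockwise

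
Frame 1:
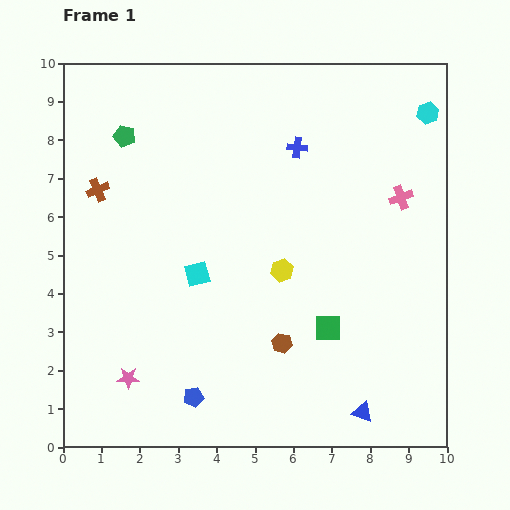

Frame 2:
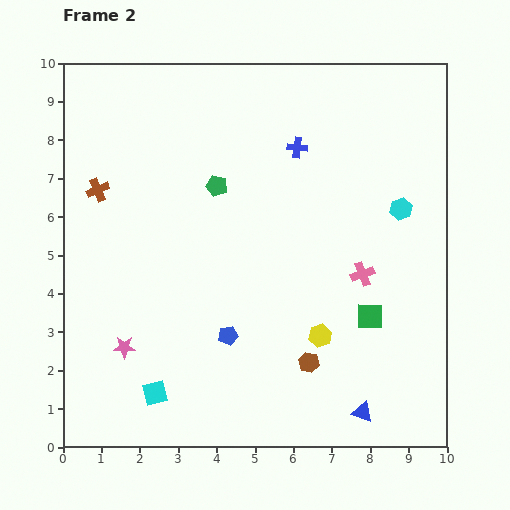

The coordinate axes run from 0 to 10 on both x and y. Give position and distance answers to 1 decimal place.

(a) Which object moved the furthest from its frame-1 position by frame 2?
the cyan square

(moved 3.3; next 2.7)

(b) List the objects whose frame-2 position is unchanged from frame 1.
the blue cross, the blue triangle, the brown cross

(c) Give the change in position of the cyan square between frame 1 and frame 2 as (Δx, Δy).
(-1.1, -3.1)

The cyan square was at (3.5, 4.5) in frame 1 and (2.4, 1.4) in frame 2.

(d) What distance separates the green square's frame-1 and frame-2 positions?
1.1

The green square moved from (6.9, 3.1) to (8.0, 3.4), a distance of √(1.1² + 0.3²) ≈ 1.1.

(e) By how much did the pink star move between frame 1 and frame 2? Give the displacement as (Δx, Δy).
(-0.1, 0.8)

The pink star was at (1.7, 1.8) in frame 1 and (1.6, 2.6) in frame 2.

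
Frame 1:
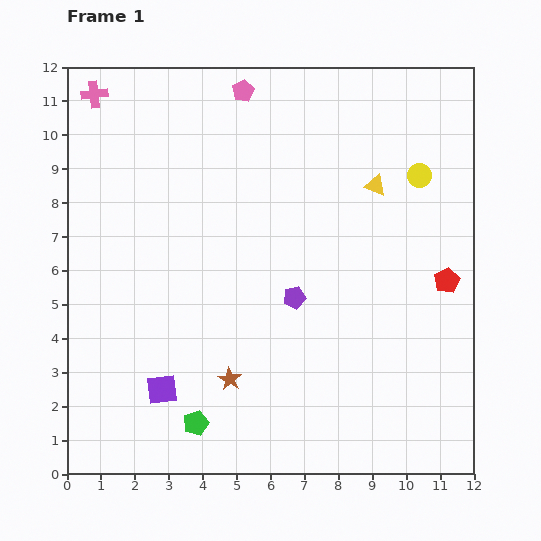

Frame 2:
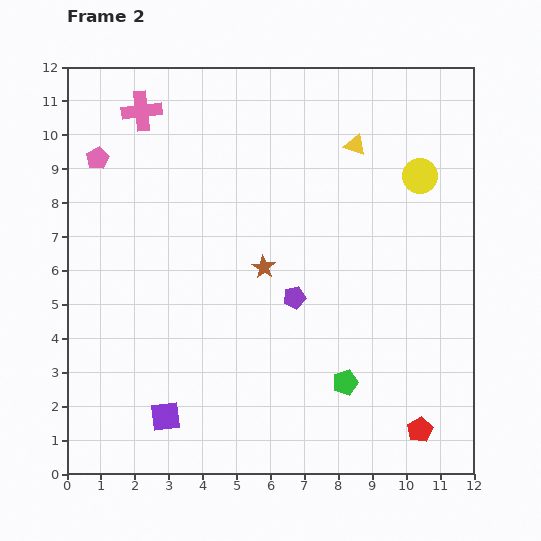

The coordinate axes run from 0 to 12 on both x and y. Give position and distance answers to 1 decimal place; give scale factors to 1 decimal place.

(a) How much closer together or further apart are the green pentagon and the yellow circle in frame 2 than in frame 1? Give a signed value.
-3.3

Distance in frame 1: 9.8. Distance in frame 2: 6.5.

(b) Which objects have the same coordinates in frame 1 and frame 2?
the purple pentagon, the yellow circle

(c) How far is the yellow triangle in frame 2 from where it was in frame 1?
1.3

The yellow triangle moved from (9.1, 8.5) to (8.5, 9.7), a distance of √(0.6² + 1.2²) ≈ 1.3.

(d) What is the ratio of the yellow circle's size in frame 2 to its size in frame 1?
1.5×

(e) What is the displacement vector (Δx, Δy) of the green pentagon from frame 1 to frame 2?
(4.4, 1.2)

The green pentagon was at (3.8, 1.5) in frame 1 and (8.2, 2.7) in frame 2.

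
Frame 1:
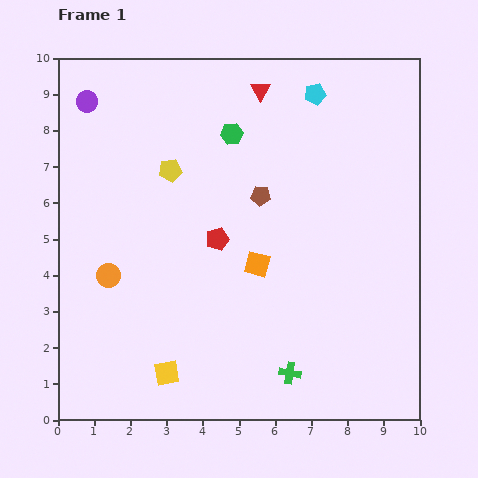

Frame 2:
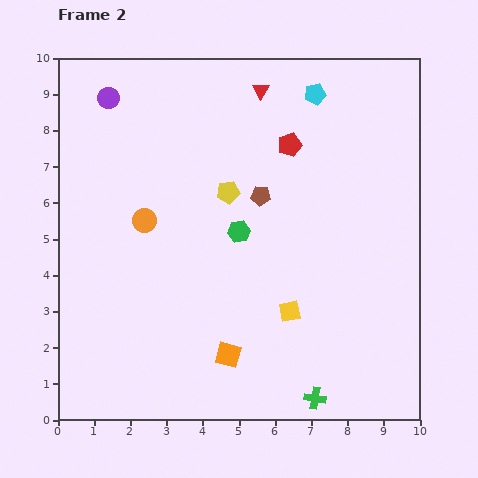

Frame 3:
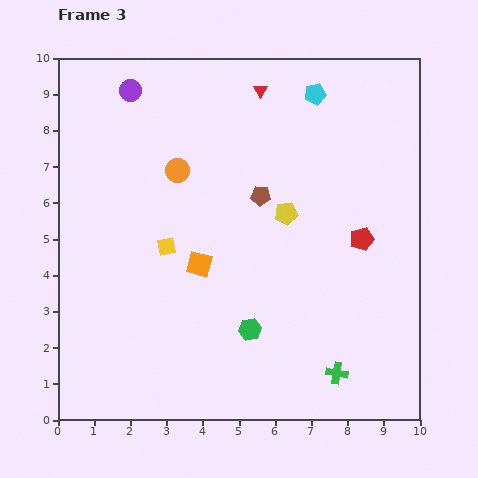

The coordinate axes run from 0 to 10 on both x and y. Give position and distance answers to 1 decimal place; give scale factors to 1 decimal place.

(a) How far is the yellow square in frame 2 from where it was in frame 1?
3.8

The yellow square moved from (3.0, 1.3) to (6.4, 3.0), a distance of √(3.4² + 1.7²) ≈ 3.8.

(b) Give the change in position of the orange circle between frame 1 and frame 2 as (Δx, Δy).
(1.0, 1.5)

The orange circle was at (1.4, 4.0) in frame 1 and (2.4, 5.5) in frame 2.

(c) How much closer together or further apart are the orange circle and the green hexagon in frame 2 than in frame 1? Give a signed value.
-2.6

Distance in frame 1: 5.2. Distance in frame 2: 2.6.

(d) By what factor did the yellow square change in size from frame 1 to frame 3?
0.7×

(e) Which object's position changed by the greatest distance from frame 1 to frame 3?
the green hexagon

(moved 5.4; next 4.0)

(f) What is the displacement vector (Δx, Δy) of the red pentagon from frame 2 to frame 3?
(2.0, -2.6)

The red pentagon was at (6.4, 7.6) in frame 2 and (8.4, 5.0) in frame 3.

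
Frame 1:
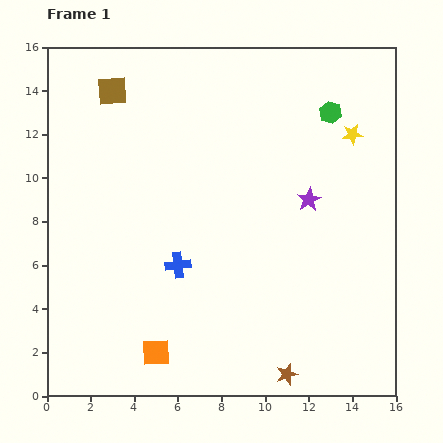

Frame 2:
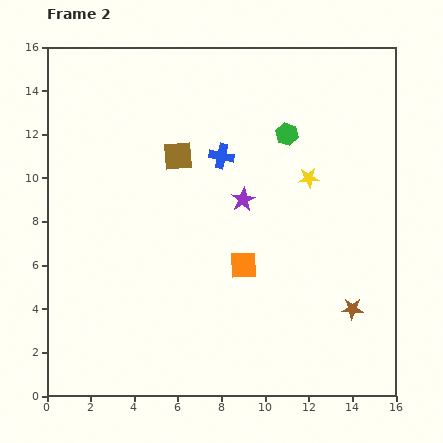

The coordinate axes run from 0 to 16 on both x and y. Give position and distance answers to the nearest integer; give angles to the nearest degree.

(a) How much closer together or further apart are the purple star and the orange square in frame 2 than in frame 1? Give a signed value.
-7

Distance in frame 1: 10. Distance in frame 2: 3.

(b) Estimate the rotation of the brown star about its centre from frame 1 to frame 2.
21° clockwise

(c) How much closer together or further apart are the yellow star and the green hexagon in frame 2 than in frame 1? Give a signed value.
+1

Distance in frame 1: 1. Distance in frame 2: 2.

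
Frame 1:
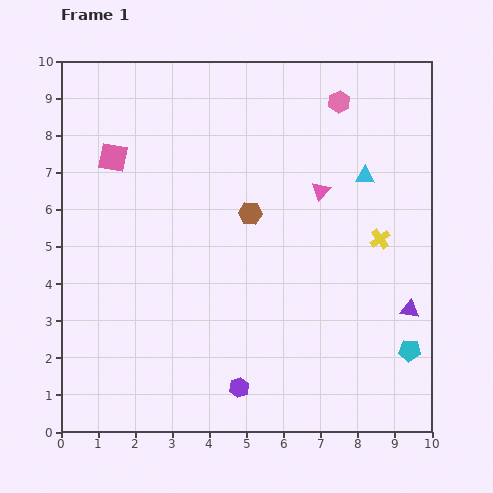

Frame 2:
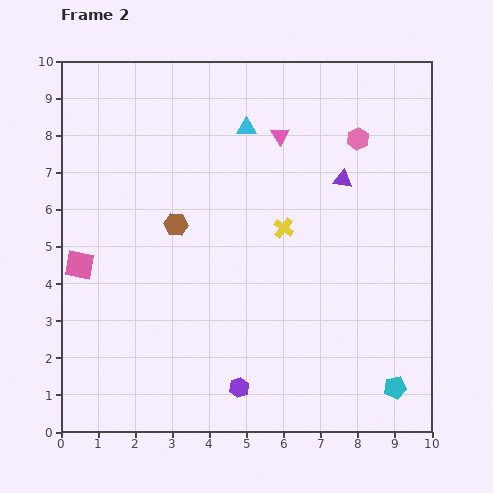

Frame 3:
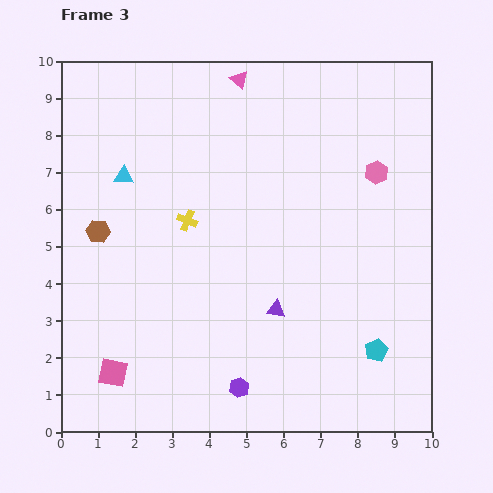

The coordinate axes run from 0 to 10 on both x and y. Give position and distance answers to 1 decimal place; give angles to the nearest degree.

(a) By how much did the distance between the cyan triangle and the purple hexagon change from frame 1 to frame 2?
+0.4

Distance in frame 1: 6.6. Distance in frame 2: 7.0.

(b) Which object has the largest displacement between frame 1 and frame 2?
the purple triangle

(moved 3.9; next 3.5)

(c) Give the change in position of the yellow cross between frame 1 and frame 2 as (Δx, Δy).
(-2.6, 0.3)

The yellow cross was at (8.6, 5.2) in frame 1 and (6.0, 5.5) in frame 2.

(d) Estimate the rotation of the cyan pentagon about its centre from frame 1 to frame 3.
31° counter-clockwise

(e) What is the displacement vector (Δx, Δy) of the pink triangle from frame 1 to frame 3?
(-2.2, 3.0)

The pink triangle was at (7.0, 6.5) in frame 1 and (4.8, 9.5) in frame 3.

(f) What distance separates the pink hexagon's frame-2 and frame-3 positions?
1.0

The pink hexagon moved from (8.0, 7.9) to (8.5, 7.0), a distance of √(0.5² + 0.9²) ≈ 1.0.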